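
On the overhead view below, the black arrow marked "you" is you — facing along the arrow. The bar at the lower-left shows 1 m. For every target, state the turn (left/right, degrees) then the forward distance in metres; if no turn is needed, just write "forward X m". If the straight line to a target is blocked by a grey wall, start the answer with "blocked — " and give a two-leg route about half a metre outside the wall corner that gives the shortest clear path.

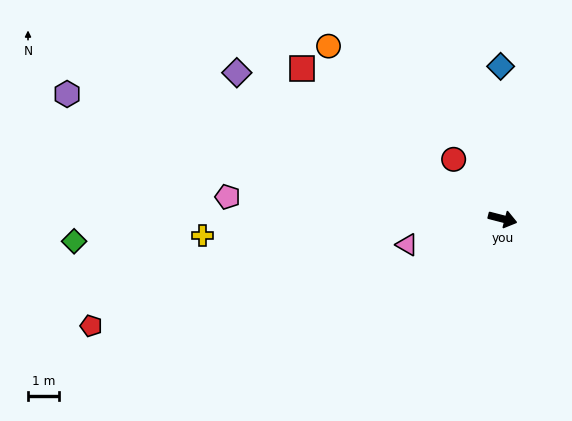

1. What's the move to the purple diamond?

turn left 166°, forward 9.9 m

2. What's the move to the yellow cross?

turn right 162°, forward 9.8 m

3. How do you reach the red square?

turn left 158°, forward 8.2 m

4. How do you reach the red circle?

turn left 144°, forward 2.5 m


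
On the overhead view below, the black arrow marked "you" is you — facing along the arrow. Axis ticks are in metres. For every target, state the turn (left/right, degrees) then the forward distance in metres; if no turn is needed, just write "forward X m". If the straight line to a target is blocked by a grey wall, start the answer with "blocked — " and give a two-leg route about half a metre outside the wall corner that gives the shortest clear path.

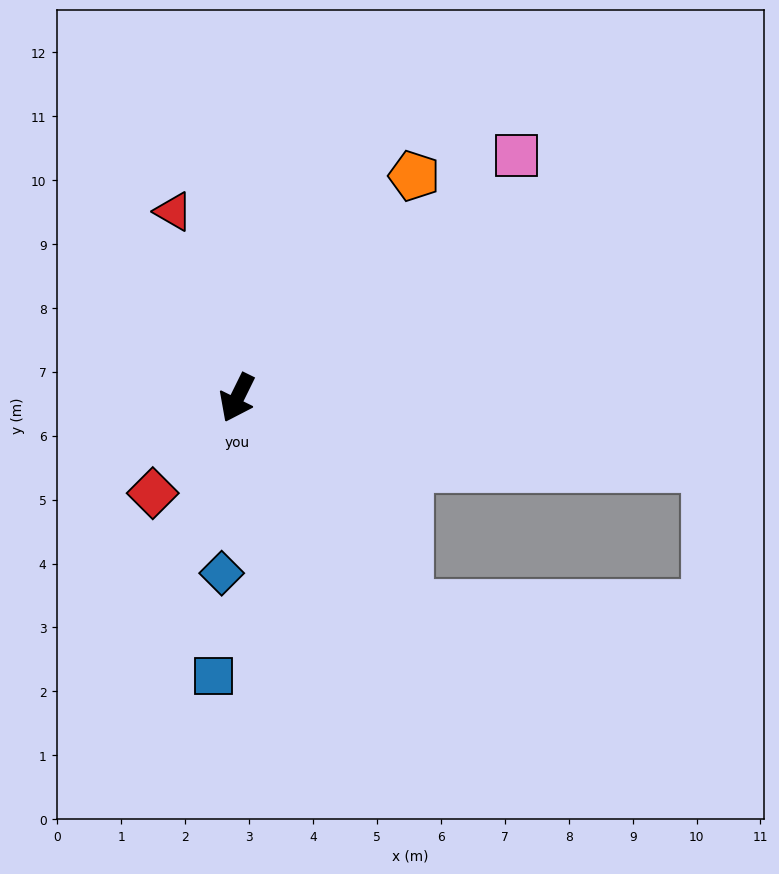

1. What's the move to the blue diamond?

turn left 21°, forward 2.8 m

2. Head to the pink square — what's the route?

turn left 157°, forward 5.8 m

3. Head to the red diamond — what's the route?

turn right 15°, forward 2.0 m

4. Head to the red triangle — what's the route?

turn right 135°, forward 3.1 m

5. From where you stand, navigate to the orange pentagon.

turn left 168°, forward 4.4 m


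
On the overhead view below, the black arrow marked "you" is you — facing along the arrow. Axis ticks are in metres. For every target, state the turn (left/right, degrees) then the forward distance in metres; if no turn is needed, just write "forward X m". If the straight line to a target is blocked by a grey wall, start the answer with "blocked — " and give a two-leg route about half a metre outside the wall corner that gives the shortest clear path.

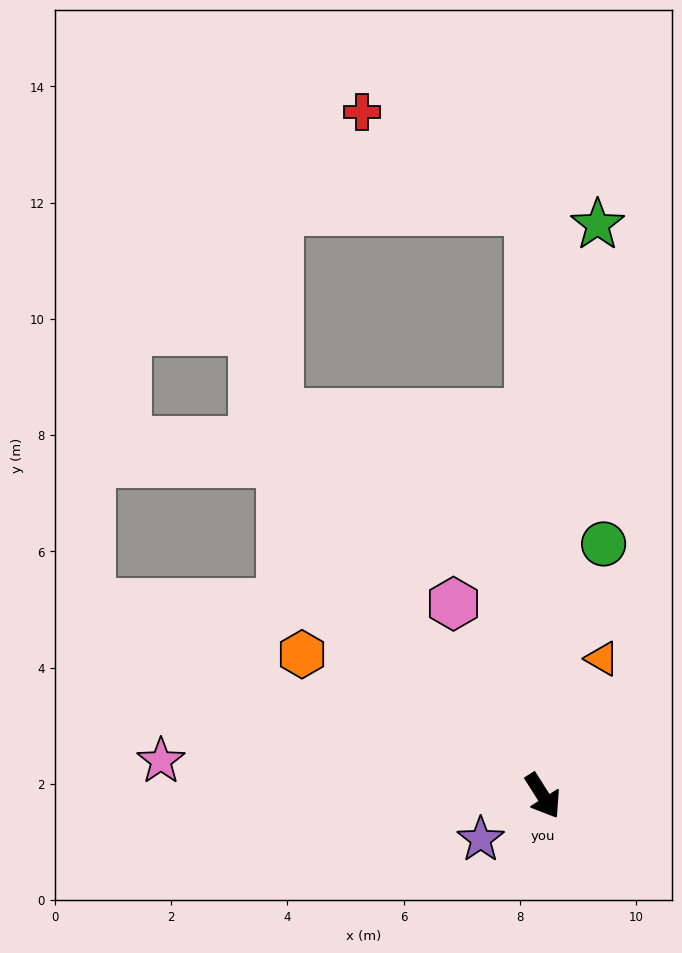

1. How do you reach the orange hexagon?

turn right 153°, forward 4.8 m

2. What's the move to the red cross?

blocked — turn left 149°, forward 10.1 m, then turn left 58°, forward 3.3 m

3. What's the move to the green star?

turn left 142°, forward 9.9 m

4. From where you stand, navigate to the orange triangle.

turn left 124°, forward 2.6 m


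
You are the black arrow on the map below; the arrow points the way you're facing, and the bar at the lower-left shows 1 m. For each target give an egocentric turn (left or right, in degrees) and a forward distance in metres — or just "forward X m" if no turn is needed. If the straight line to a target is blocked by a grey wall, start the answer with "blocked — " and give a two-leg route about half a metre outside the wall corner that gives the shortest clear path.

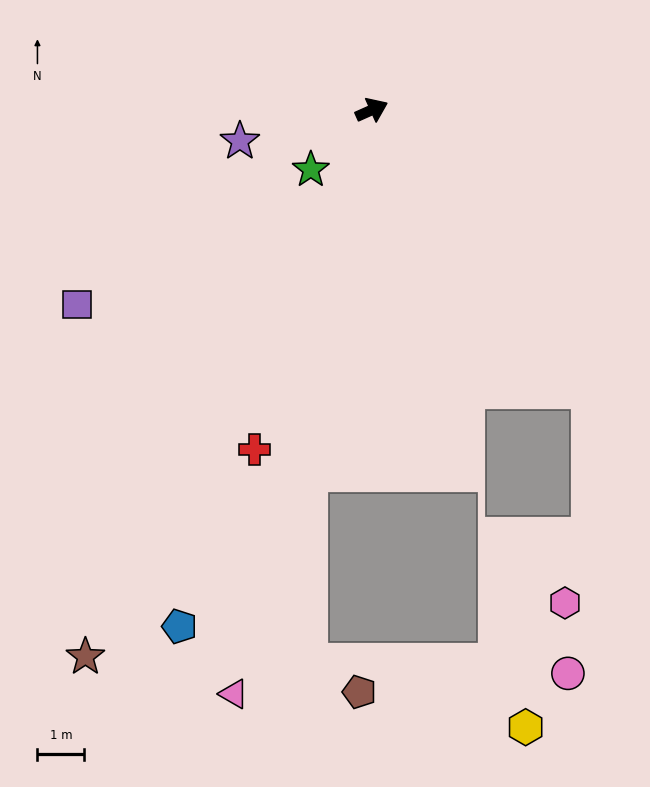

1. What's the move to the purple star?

turn left 169°, forward 2.9 m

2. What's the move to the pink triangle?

turn right 127°, forward 12.8 m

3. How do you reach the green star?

turn right 160°, forward 1.8 m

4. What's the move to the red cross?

turn right 133°, forward 7.7 m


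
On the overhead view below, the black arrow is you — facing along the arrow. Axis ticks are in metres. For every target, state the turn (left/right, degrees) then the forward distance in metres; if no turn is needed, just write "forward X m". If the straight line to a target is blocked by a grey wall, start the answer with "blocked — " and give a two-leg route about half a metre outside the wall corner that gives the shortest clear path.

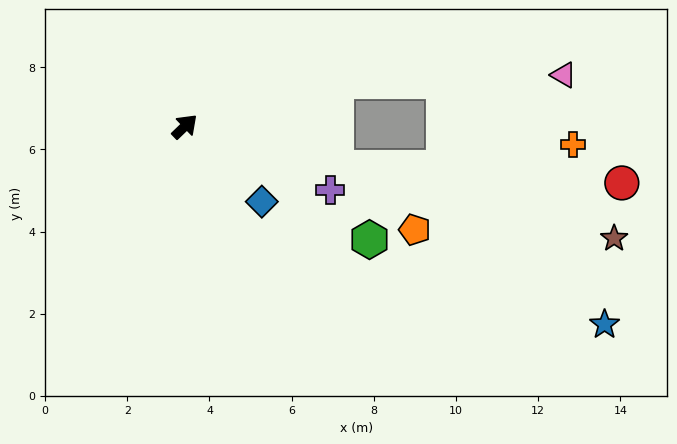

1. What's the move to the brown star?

turn right 58°, forward 10.8 m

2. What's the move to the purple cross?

turn right 67°, forward 3.9 m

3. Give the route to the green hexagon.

turn right 75°, forward 5.3 m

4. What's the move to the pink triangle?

blocked — turn right 27°, forward 3.9 m, then turn right 15°, forward 5.5 m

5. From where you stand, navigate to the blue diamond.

turn right 88°, forward 2.6 m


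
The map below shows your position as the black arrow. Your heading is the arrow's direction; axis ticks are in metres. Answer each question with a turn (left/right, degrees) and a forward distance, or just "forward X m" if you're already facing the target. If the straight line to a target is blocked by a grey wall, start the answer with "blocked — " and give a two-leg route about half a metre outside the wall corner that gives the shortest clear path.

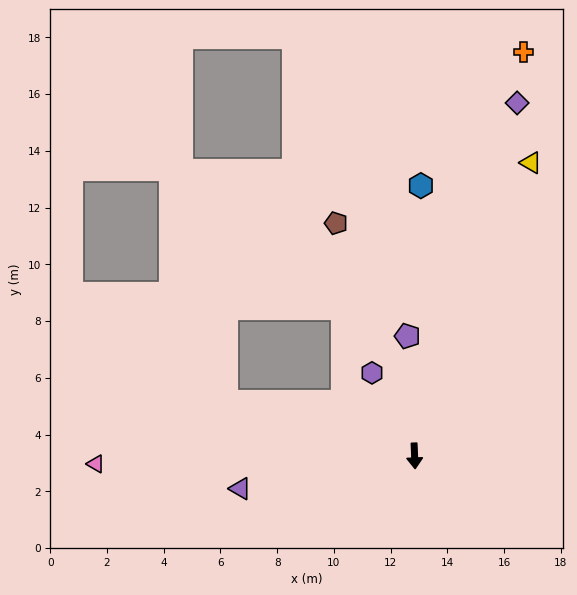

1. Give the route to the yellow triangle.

turn left 156°, forward 11.1 m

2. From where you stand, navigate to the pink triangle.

turn right 91°, forward 11.2 m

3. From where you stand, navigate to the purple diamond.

turn left 161°, forward 13.0 m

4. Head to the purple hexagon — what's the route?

turn right 155°, forward 3.3 m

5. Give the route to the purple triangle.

turn right 82°, forward 6.3 m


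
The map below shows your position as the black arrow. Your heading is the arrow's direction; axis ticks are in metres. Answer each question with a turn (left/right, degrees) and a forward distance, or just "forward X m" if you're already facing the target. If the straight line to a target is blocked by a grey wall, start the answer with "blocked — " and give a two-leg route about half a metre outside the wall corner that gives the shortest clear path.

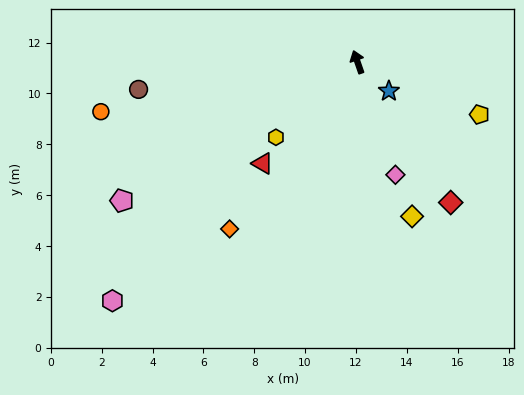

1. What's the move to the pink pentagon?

turn left 101°, forward 10.8 m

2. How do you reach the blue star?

turn right 152°, forward 1.7 m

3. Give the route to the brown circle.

turn left 78°, forward 8.7 m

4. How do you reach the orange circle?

turn left 82°, forward 10.3 m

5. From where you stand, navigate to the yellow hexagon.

turn left 114°, forward 4.4 m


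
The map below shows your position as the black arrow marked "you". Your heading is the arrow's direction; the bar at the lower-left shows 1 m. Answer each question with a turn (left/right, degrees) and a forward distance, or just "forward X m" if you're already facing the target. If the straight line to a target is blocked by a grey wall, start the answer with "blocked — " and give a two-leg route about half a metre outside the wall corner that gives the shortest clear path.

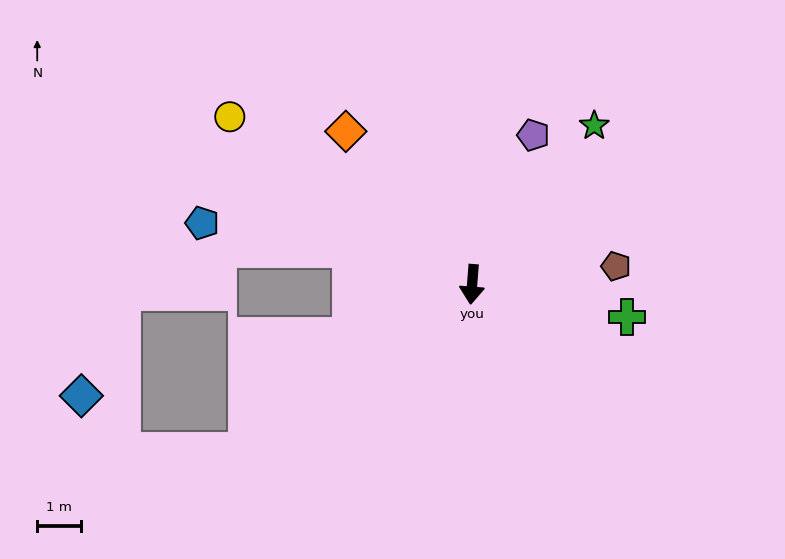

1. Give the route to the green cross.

turn left 83°, forward 3.6 m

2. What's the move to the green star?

turn left 147°, forward 4.5 m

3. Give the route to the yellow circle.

turn right 120°, forward 6.7 m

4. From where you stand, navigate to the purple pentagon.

turn left 162°, forward 3.7 m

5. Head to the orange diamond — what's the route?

turn right 136°, forward 4.5 m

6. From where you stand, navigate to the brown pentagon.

turn left 102°, forward 3.3 m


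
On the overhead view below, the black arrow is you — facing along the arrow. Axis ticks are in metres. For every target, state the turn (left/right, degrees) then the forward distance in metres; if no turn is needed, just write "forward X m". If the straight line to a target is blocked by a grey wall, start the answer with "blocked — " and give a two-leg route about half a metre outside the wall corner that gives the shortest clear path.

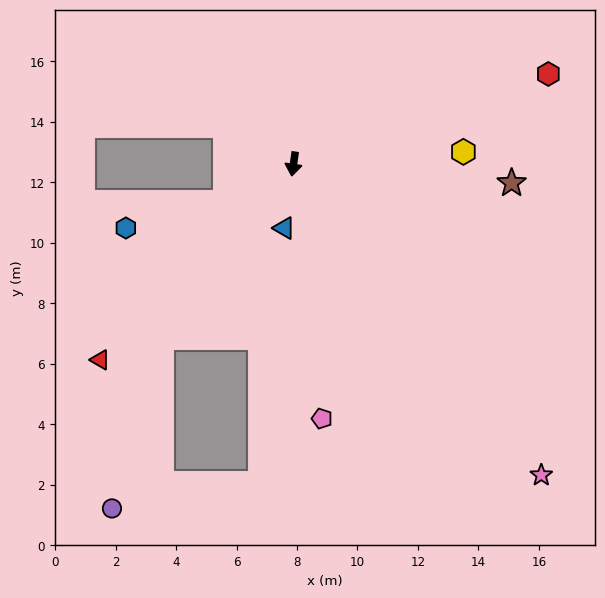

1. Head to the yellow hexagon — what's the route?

turn left 102°, forward 5.6 m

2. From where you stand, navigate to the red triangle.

turn right 36°, forward 9.1 m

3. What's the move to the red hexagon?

turn left 118°, forward 8.9 m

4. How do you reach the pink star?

turn left 47°, forward 13.2 m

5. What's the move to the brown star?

turn left 93°, forward 7.2 m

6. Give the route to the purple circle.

blocked — turn right 29°, forward 7.2 m, then turn left 21°, forward 5.9 m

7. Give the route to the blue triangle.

forward 2.1 m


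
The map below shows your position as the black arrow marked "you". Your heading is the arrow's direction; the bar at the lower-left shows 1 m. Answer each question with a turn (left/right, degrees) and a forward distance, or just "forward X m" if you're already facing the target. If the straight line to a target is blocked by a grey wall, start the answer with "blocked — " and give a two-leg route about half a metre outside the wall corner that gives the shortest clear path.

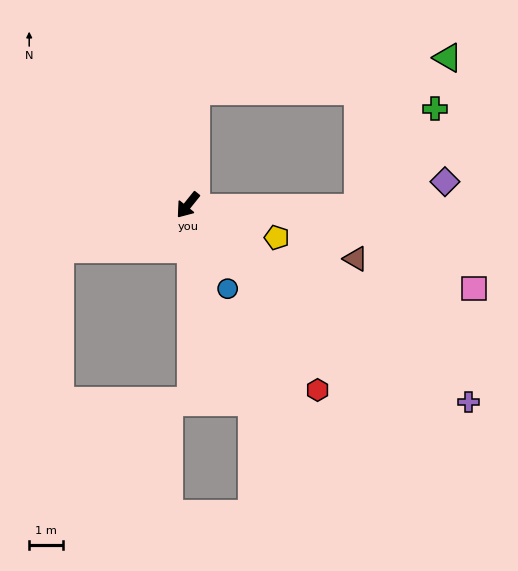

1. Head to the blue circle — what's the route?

turn left 64°, forward 2.8 m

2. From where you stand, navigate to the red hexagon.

turn left 74°, forward 6.7 m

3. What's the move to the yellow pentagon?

turn left 109°, forward 2.8 m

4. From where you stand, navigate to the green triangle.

blocked — turn right 145°, forward 3.4 m, then turn right 79°, forward 7.6 m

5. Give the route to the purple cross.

turn left 94°, forward 10.2 m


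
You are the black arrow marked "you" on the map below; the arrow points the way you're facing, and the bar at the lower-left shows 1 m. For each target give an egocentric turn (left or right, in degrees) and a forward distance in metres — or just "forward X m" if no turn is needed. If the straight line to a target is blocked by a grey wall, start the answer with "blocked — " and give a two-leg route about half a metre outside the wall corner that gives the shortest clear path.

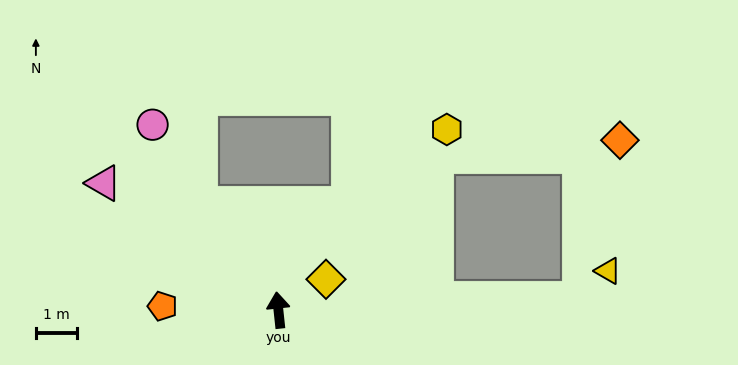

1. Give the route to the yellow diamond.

turn right 63°, forward 1.4 m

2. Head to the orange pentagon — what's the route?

turn left 82°, forward 2.8 m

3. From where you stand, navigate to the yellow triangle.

blocked — turn right 94°, forward 7.3 m, then turn left 41°, forward 1.0 m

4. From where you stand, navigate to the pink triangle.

turn left 48°, forward 5.2 m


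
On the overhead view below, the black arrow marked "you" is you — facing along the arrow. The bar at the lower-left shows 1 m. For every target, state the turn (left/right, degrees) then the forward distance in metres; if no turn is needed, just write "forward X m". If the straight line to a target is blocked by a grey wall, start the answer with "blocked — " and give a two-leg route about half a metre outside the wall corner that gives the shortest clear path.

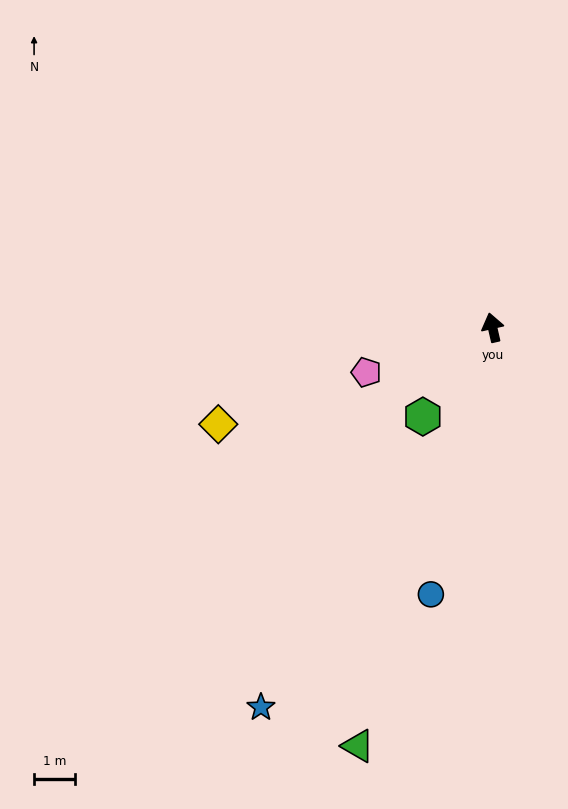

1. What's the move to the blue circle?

turn left 154°, forward 6.7 m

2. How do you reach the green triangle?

turn left 149°, forward 10.8 m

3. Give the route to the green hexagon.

turn left 129°, forward 2.8 m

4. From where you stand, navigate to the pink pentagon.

turn left 97°, forward 3.3 m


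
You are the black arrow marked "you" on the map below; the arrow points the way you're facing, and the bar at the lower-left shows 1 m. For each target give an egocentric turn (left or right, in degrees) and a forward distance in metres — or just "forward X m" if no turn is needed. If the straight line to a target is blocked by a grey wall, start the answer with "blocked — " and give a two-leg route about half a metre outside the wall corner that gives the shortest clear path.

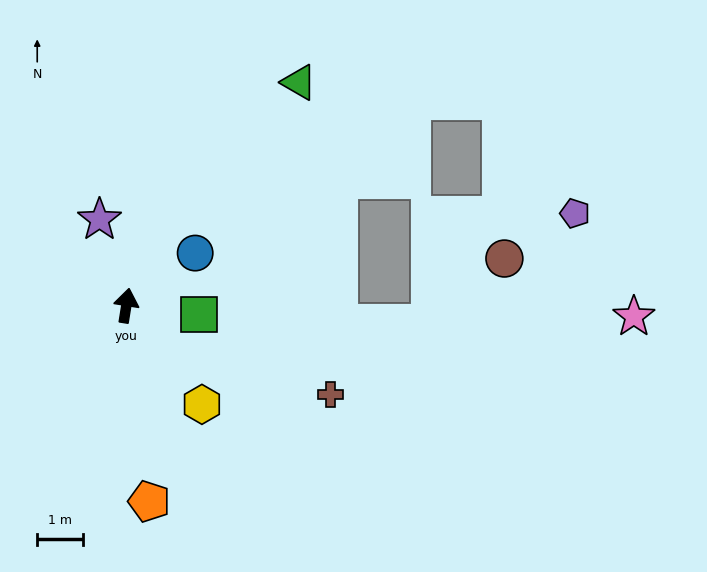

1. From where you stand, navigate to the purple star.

turn left 26°, forward 2.0 m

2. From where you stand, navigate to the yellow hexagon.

turn right 134°, forward 2.7 m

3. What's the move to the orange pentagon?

turn right 164°, forward 4.3 m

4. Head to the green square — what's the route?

turn right 88°, forward 1.6 m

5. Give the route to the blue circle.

turn right 44°, forward 1.9 m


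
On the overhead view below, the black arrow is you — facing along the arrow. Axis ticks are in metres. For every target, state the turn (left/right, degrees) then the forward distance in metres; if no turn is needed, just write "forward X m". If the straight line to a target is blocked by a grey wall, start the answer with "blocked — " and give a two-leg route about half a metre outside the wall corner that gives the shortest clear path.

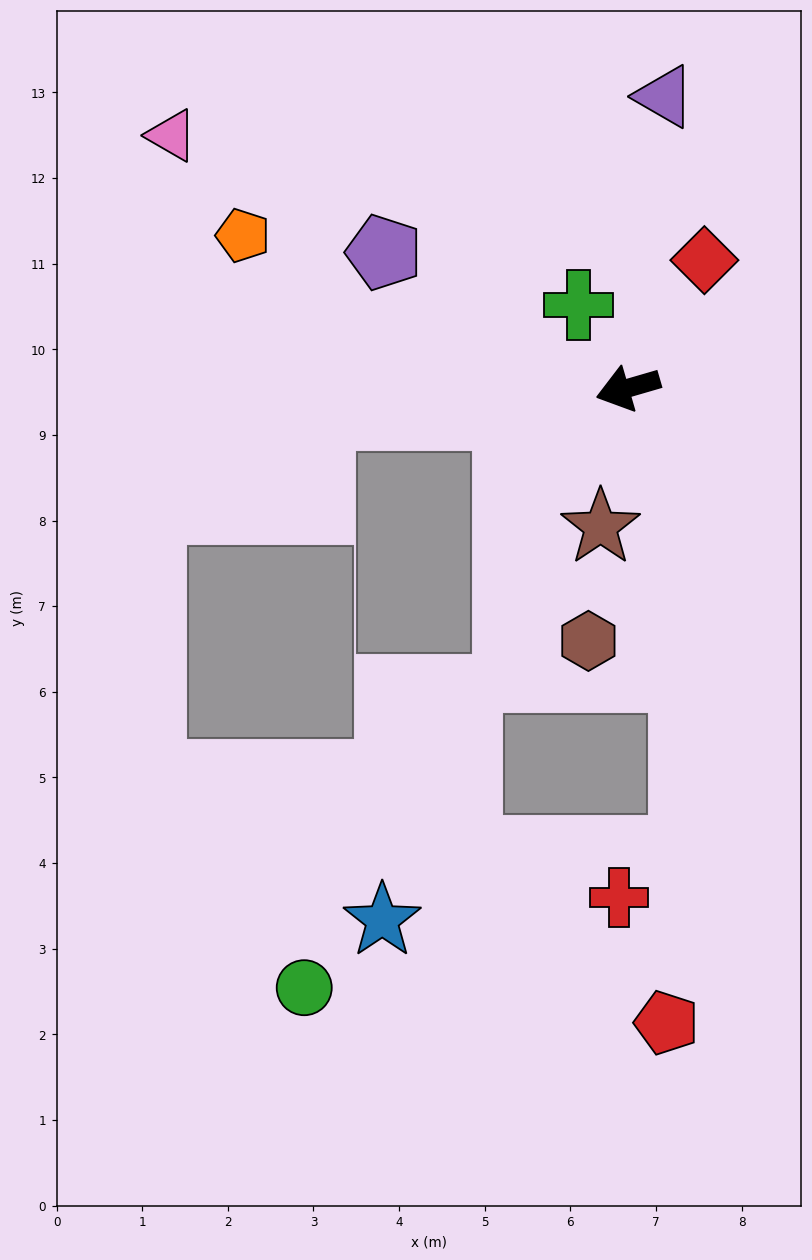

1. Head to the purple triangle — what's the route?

turn right 113°, forward 3.4 m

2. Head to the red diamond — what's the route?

turn right 137°, forward 1.7 m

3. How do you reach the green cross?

turn right 75°, forward 1.1 m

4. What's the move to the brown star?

turn left 63°, forward 1.7 m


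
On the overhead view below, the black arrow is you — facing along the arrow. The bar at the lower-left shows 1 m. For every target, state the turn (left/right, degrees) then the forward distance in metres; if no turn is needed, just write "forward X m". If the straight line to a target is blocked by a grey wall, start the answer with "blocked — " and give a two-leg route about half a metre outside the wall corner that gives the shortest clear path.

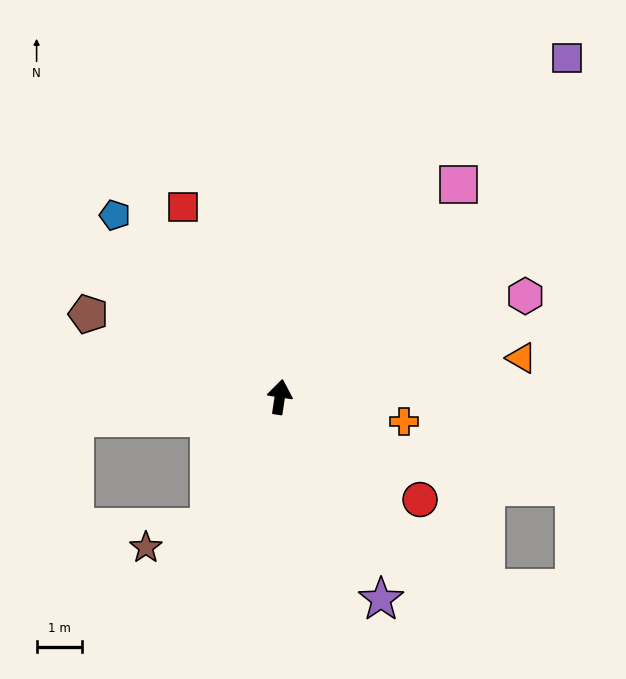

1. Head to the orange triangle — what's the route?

turn right 72°, forward 5.4 m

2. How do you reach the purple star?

turn right 145°, forward 5.0 m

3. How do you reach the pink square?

turn right 31°, forward 6.1 m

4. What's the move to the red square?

turn left 36°, forward 4.7 m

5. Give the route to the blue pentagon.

turn left 51°, forward 5.4 m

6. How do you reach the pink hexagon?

turn right 59°, forward 5.9 m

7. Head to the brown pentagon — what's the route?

turn left 75°, forward 4.6 m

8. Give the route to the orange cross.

turn right 93°, forward 2.8 m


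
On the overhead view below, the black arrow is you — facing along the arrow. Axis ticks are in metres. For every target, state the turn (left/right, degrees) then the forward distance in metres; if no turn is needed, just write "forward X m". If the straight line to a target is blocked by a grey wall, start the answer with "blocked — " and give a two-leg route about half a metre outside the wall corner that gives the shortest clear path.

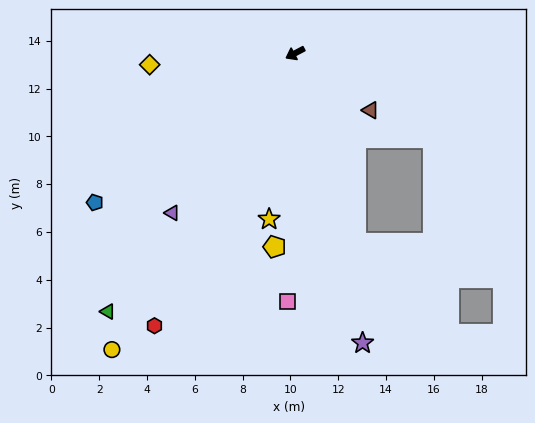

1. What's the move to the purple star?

turn left 75°, forward 12.4 m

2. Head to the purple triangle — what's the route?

turn left 25°, forward 8.4 m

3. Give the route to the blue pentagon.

turn left 9°, forward 10.5 m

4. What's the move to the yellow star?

turn left 53°, forward 7.0 m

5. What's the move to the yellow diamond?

turn right 23°, forward 6.1 m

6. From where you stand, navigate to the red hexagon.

turn left 35°, forward 12.8 m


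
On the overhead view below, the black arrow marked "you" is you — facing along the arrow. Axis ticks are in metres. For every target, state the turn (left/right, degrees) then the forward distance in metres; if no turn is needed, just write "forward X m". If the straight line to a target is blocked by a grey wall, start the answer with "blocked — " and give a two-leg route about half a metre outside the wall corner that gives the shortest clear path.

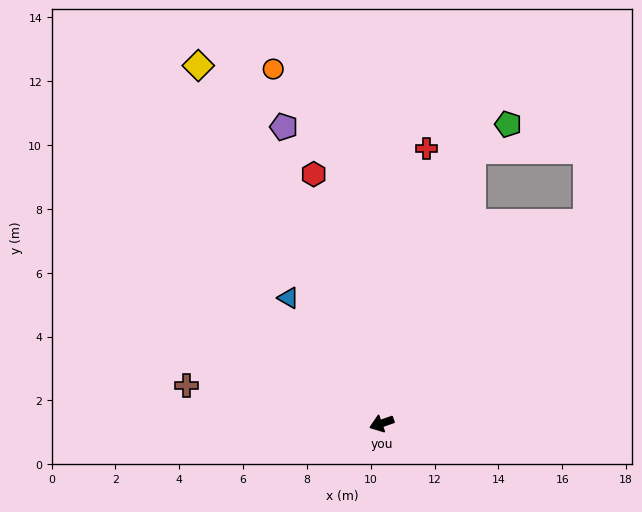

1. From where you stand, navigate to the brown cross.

turn right 30°, forward 6.2 m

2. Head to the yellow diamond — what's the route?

turn right 82°, forward 12.6 m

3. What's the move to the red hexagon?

turn right 94°, forward 8.1 m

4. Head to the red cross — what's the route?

turn right 119°, forward 8.7 m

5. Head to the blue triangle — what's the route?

turn right 73°, forward 4.9 m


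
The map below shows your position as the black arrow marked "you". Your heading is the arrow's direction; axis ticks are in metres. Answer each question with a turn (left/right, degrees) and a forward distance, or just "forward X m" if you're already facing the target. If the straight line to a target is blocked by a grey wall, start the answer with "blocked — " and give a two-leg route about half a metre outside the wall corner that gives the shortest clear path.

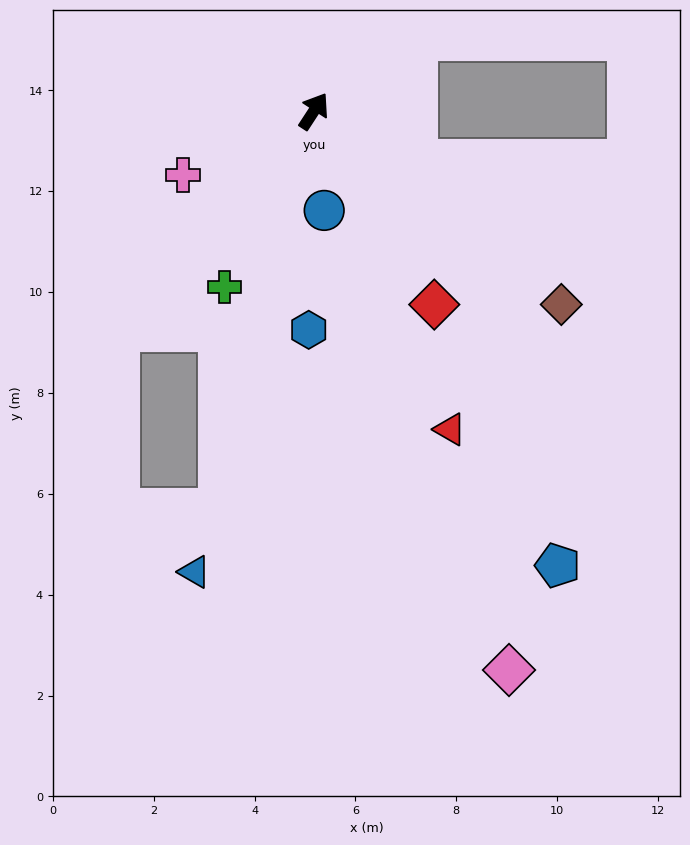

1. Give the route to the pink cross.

turn left 149°, forward 2.9 m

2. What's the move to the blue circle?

turn right 141°, forward 2.0 m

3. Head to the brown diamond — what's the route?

turn right 95°, forward 6.2 m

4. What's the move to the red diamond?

turn right 115°, forward 4.5 m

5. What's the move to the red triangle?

turn right 124°, forward 6.9 m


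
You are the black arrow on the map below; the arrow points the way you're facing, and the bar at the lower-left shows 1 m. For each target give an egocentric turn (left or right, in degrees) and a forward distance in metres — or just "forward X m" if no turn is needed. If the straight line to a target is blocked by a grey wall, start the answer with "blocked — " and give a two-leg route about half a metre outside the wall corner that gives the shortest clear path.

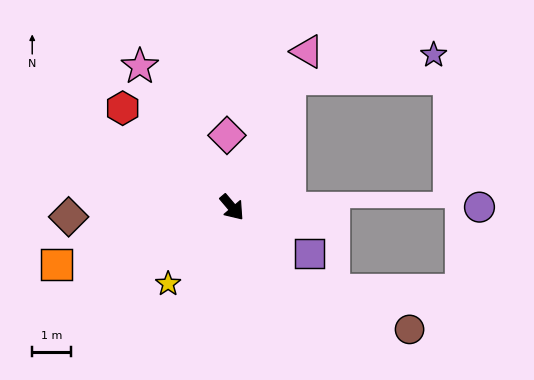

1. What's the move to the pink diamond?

turn left 144°, forward 1.9 m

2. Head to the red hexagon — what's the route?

turn right 173°, forward 3.8 m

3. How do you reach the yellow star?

turn right 80°, forward 2.6 m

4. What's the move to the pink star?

turn left 173°, forward 4.3 m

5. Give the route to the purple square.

turn left 19°, forward 2.3 m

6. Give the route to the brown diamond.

turn right 127°, forward 4.2 m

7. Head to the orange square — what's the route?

turn right 112°, forward 4.7 m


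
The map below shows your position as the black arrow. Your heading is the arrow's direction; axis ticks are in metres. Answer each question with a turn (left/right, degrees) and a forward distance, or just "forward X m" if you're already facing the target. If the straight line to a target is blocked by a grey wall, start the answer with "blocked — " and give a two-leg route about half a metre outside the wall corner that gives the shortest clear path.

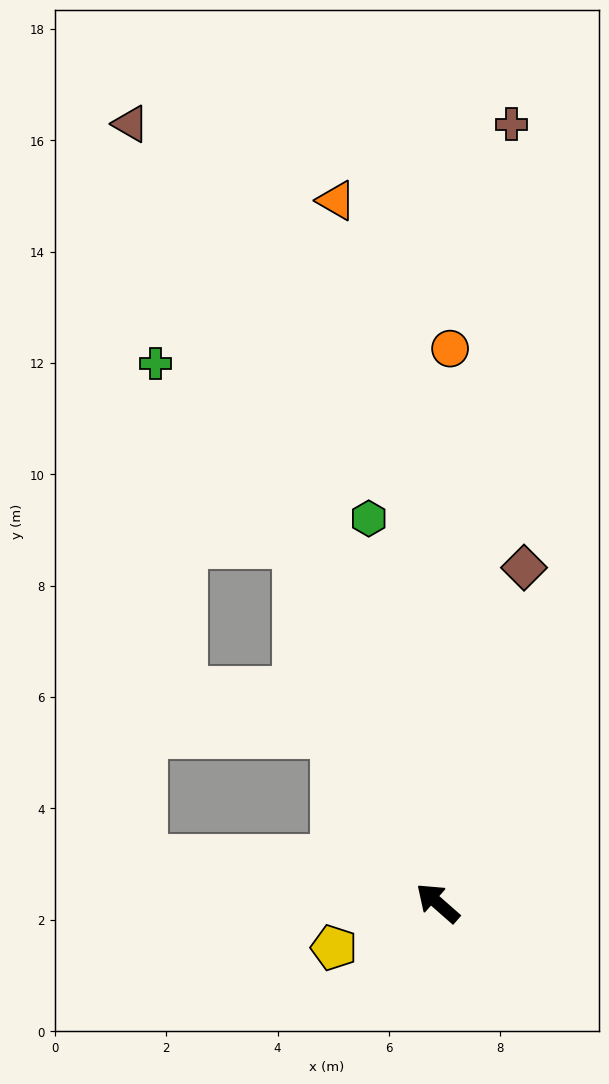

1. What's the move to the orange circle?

turn right 50°, forward 10.0 m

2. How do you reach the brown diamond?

turn right 63°, forward 6.2 m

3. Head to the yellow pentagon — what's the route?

turn left 65°, forward 2.0 m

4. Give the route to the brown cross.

turn right 54°, forward 14.0 m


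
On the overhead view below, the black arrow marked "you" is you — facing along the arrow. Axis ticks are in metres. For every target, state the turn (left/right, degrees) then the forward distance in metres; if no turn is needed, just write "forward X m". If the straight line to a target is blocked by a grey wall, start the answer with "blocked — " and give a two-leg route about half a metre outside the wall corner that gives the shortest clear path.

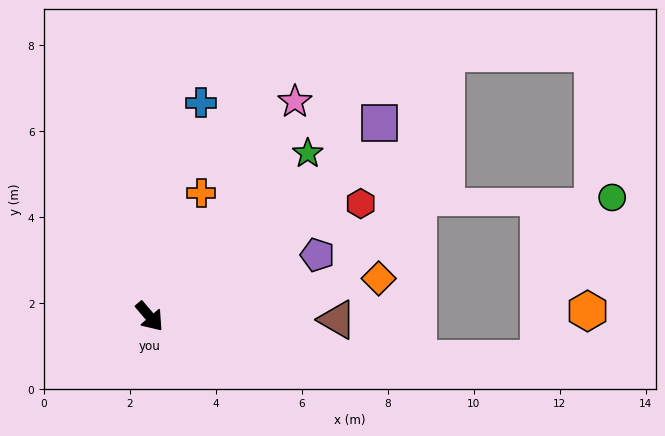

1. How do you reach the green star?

turn left 95°, forward 5.3 m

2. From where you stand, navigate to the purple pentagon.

turn left 70°, forward 4.2 m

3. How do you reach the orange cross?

turn left 117°, forward 3.1 m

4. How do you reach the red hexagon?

turn left 78°, forward 5.6 m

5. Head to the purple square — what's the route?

turn left 90°, forward 7.0 m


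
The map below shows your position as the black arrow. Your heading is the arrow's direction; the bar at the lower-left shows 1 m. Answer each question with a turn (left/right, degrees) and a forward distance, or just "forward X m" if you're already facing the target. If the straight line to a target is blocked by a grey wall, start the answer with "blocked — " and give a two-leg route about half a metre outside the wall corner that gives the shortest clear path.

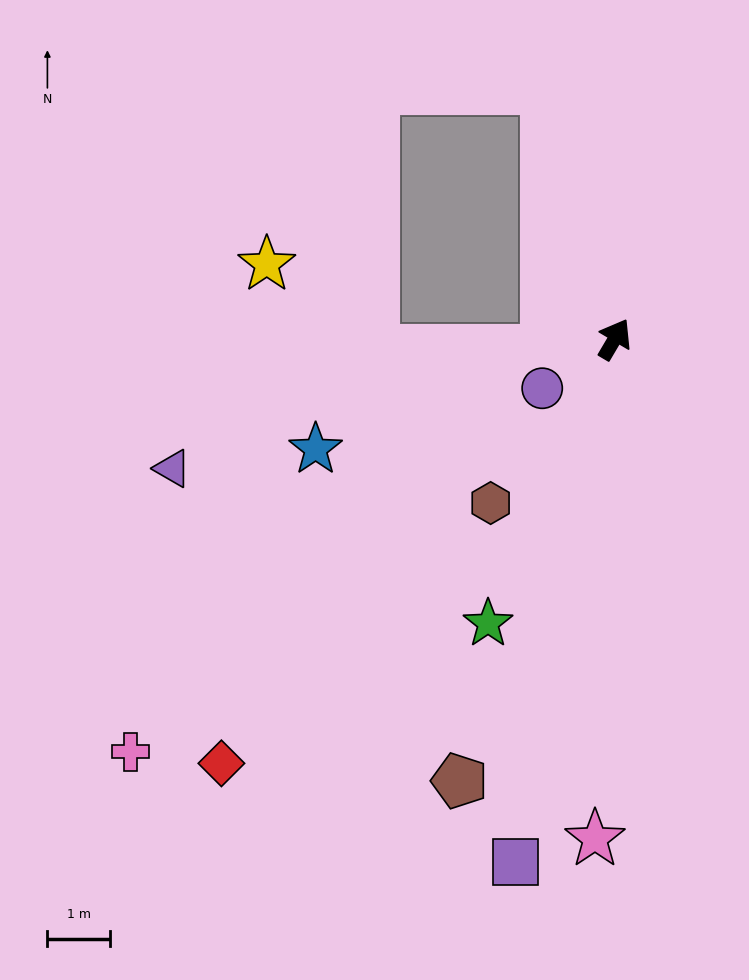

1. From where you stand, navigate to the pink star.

turn right 152°, forward 8.0 m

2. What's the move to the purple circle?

turn left 155°, forward 1.4 m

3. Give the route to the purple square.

turn right 160°, forward 8.5 m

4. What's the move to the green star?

turn right 173°, forward 5.0 m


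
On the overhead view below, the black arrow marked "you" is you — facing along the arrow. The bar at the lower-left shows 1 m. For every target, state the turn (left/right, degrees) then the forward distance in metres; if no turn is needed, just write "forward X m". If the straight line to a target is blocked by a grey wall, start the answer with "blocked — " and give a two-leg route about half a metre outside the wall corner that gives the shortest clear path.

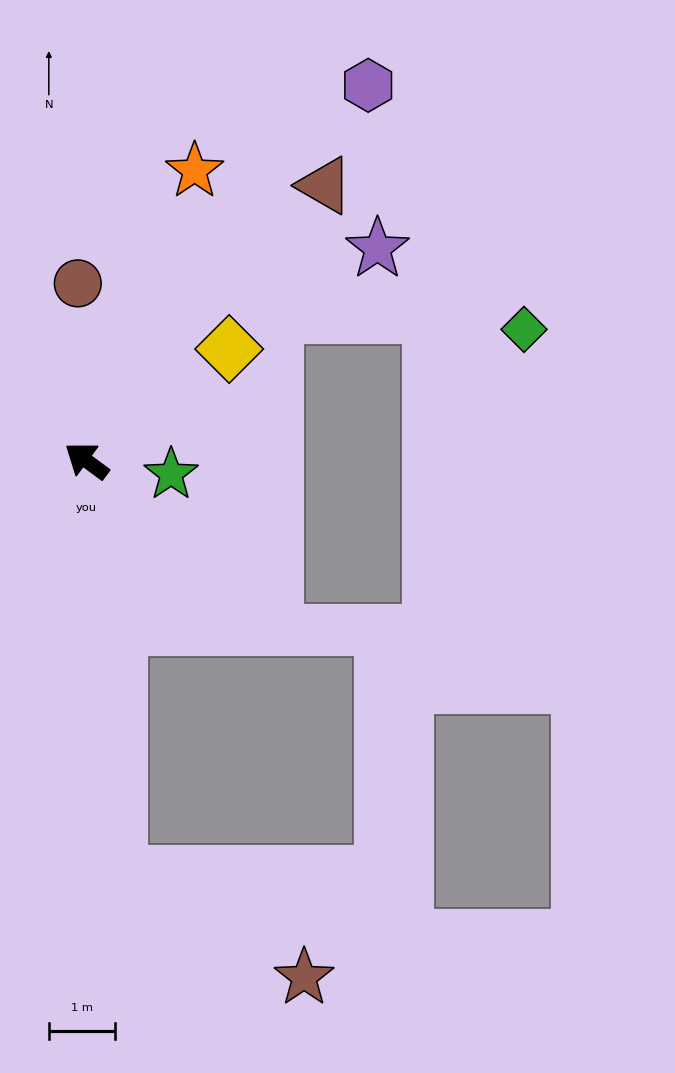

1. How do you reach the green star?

turn right 153°, forward 1.3 m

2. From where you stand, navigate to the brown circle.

turn right 51°, forward 2.7 m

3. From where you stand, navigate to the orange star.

turn right 74°, forward 4.7 m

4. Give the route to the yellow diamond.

turn right 106°, forward 2.7 m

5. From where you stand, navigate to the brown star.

blocked — turn left 131°, forward 6.3 m, then turn left 56°, forward 3.2 m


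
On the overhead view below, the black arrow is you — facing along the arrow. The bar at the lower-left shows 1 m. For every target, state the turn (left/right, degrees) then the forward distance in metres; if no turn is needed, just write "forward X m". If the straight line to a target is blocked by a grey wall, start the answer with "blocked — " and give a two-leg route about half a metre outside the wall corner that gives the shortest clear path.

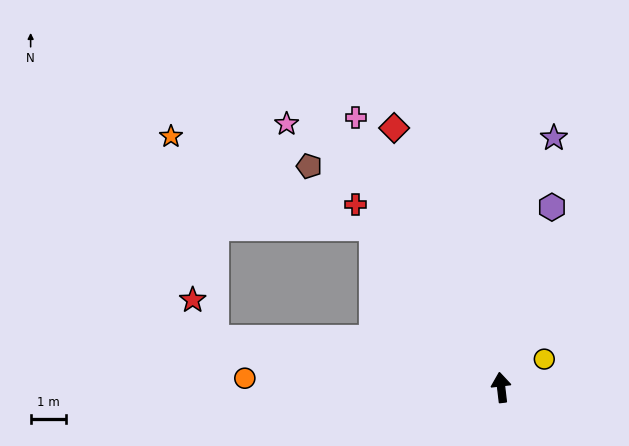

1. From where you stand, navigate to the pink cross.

turn left 22°, forward 8.7 m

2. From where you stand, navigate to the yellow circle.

turn right 63°, forward 1.5 m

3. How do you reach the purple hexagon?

turn right 22°, forward 5.3 m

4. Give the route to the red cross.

turn left 32°, forward 6.6 m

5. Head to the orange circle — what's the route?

turn left 81°, forward 7.2 m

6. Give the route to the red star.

blocked — turn left 74°, forward 8.2 m, then turn right 52°, forward 1.3 m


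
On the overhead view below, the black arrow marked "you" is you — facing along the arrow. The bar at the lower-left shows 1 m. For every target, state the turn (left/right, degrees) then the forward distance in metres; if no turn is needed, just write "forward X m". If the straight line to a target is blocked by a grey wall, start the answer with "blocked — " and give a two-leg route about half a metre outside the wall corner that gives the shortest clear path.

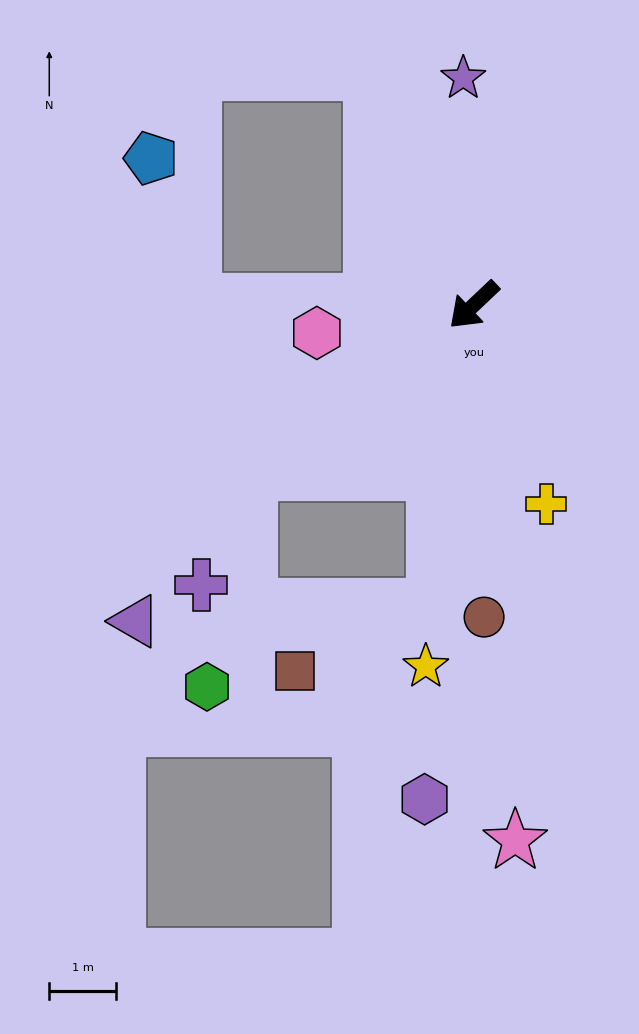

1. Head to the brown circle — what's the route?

turn left 48°, forward 4.7 m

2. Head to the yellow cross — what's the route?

turn left 67°, forward 3.2 m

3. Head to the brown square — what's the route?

blocked — turn left 39°, forward 4.5 m, then turn right 58°, forward 2.3 m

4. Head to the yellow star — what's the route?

turn left 39°, forward 5.4 m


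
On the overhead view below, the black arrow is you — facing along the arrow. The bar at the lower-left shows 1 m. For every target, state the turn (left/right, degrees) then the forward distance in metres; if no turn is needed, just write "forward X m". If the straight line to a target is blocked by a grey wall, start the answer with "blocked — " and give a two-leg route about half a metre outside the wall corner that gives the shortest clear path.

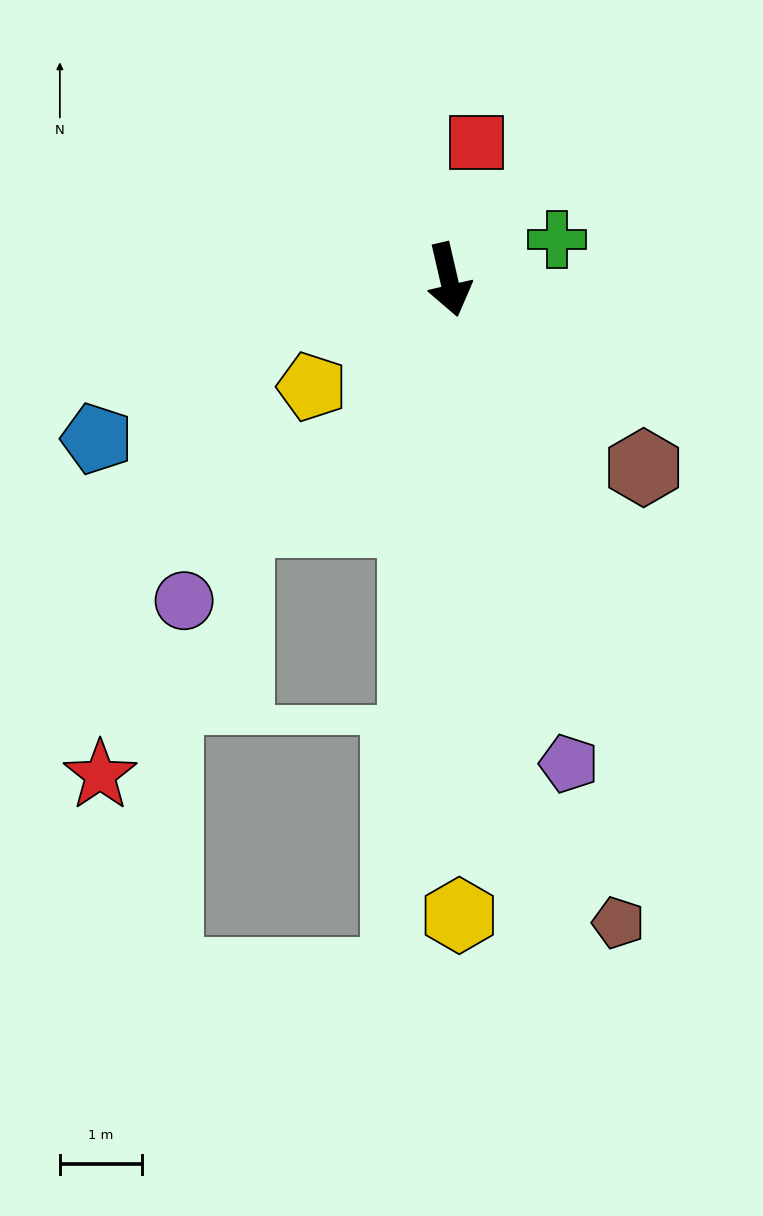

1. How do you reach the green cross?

turn left 97°, forward 1.4 m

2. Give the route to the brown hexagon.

turn left 33°, forward 3.3 m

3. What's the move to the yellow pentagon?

turn right 65°, forward 2.1 m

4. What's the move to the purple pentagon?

forward 6.1 m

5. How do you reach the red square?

turn left 156°, forward 1.7 m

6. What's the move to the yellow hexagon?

turn right 12°, forward 7.7 m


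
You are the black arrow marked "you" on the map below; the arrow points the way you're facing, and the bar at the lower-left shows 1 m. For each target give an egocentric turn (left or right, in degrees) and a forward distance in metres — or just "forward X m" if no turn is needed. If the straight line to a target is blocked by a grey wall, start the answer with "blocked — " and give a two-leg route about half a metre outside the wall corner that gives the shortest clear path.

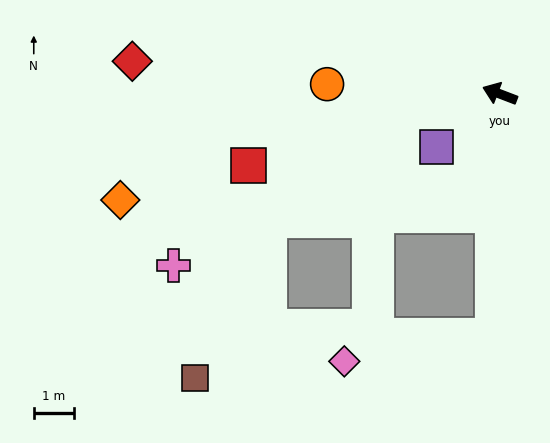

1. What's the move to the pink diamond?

blocked — turn left 109°, forward 6.0 m, then turn right 78°, forward 3.7 m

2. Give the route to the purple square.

turn left 61°, forward 2.1 m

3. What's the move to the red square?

turn left 37°, forward 6.5 m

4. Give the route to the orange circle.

turn left 18°, forward 4.3 m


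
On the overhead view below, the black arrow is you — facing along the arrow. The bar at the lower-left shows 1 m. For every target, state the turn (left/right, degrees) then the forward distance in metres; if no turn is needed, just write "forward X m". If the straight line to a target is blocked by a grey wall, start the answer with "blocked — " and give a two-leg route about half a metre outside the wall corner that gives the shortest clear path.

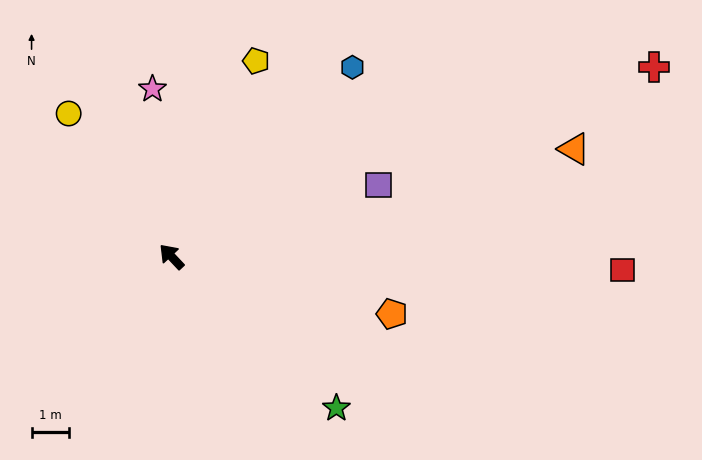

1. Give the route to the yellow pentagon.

turn right 67°, forward 5.8 m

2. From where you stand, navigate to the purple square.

turn right 114°, forward 5.9 m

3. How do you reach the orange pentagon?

turn right 148°, forward 6.2 m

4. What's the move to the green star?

turn right 176°, forward 6.1 m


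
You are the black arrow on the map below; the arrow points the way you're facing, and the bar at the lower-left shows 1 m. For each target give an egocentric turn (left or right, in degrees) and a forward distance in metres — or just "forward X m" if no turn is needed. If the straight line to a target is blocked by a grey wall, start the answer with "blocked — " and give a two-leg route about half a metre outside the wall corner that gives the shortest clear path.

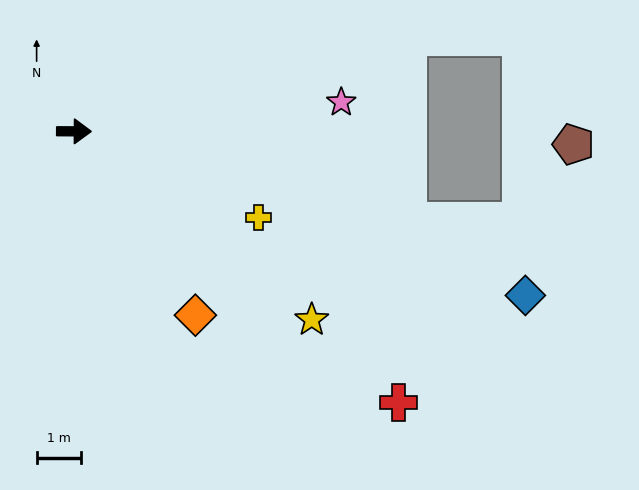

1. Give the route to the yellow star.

turn right 38°, forward 6.8 m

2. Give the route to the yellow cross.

turn right 25°, forward 4.6 m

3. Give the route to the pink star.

turn left 7°, forward 6.0 m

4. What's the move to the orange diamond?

turn right 56°, forward 4.9 m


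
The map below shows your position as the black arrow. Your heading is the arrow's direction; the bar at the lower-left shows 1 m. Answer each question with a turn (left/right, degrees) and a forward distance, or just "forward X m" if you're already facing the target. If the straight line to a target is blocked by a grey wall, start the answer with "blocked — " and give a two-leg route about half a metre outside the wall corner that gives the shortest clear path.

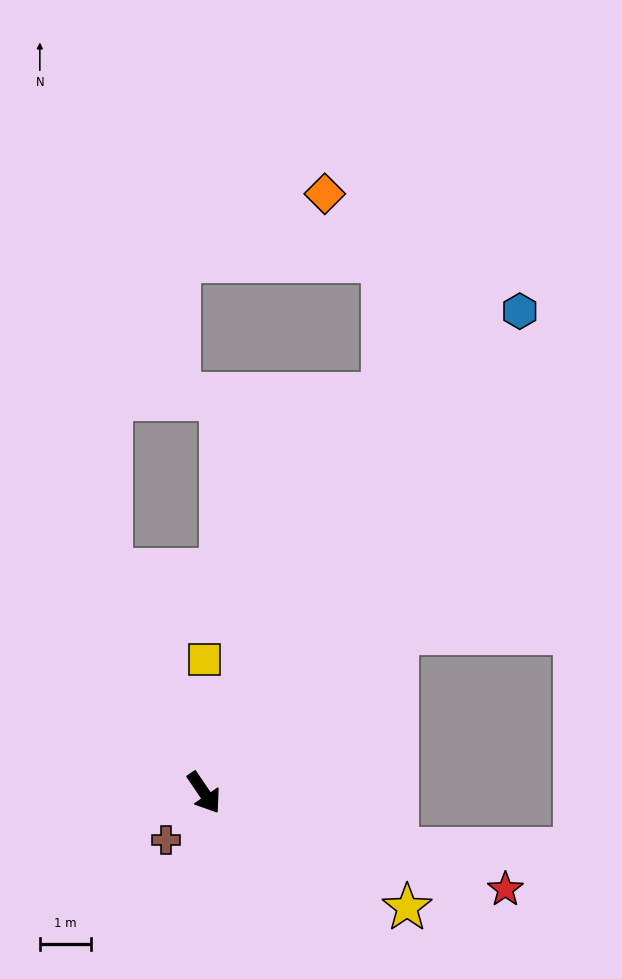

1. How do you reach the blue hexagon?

turn left 113°, forward 11.3 m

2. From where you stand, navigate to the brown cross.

turn right 73°, forward 1.2 m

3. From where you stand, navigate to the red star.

turn left 38°, forward 6.2 m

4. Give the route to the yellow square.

turn left 146°, forward 2.6 m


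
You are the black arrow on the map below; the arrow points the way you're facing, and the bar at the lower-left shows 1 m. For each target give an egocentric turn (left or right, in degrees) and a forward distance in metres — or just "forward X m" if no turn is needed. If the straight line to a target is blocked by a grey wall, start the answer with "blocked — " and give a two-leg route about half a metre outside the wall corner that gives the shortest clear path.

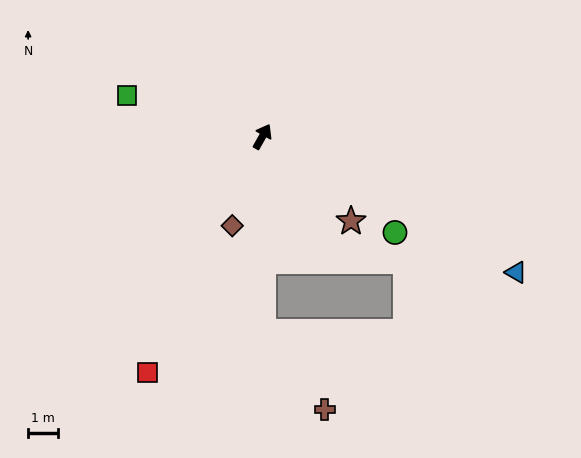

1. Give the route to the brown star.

turn right 104°, forward 4.0 m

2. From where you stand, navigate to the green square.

turn left 103°, forward 4.7 m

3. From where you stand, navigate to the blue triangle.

turn right 89°, forward 9.5 m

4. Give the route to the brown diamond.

turn right 169°, forward 3.1 m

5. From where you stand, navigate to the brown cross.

blocked — turn right 150°, forward 6.4 m, then turn left 38°, forward 3.3 m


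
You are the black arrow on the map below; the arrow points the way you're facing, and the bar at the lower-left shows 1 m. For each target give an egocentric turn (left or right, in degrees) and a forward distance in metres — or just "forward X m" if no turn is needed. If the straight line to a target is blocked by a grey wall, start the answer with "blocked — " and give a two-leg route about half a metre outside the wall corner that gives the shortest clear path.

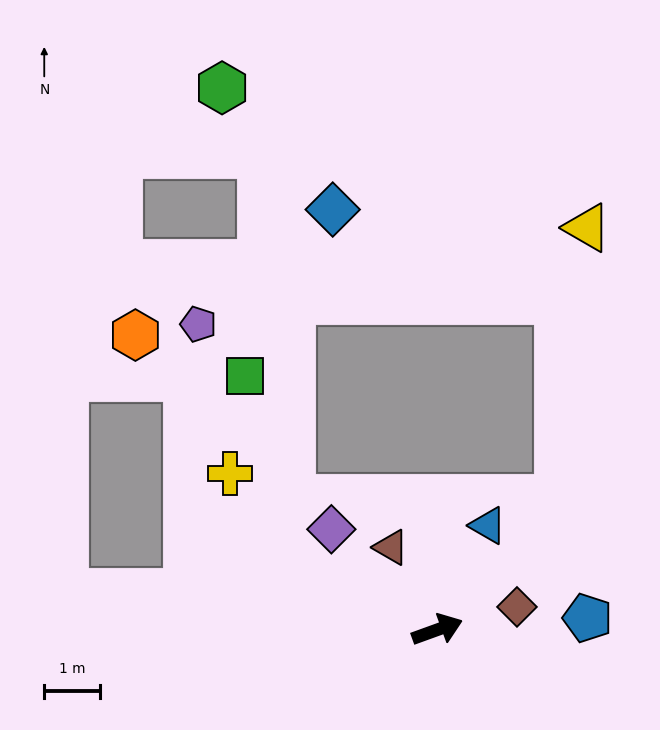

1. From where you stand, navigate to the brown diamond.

turn right 4°, forward 1.5 m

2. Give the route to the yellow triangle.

blocked — turn left 28°, forward 3.2 m, then turn left 36°, forward 4.9 m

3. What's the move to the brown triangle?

turn left 99°, forward 1.7 m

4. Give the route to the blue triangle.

turn left 44°, forward 2.1 m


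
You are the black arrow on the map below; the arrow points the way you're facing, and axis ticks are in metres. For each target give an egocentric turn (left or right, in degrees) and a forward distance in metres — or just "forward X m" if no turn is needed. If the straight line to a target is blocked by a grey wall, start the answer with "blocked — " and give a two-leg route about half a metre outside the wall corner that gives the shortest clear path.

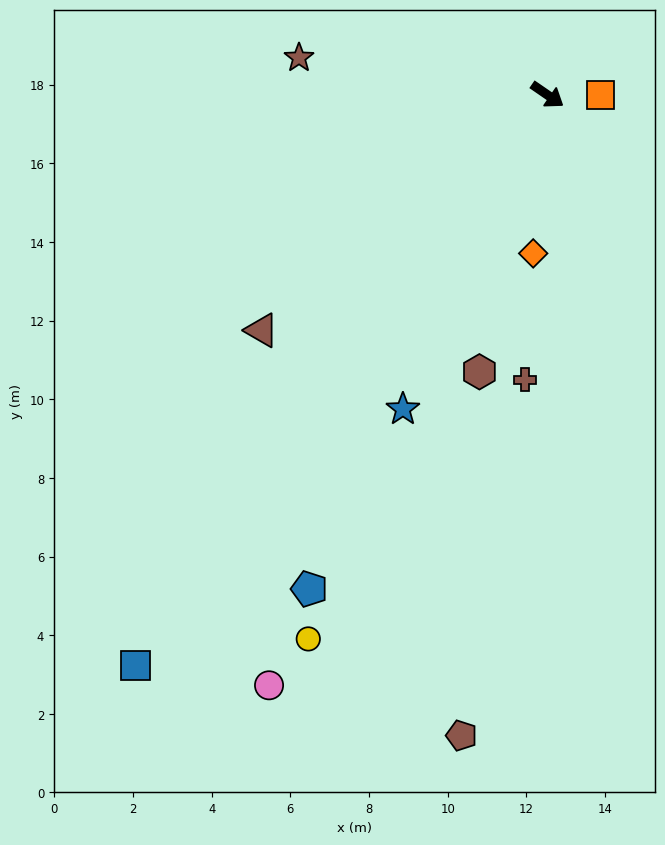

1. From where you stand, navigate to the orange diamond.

turn right 61°, forward 4.0 m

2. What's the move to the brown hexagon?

turn right 69°, forward 7.3 m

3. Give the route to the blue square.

turn right 91°, forward 17.9 m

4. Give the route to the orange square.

turn left 34°, forward 1.4 m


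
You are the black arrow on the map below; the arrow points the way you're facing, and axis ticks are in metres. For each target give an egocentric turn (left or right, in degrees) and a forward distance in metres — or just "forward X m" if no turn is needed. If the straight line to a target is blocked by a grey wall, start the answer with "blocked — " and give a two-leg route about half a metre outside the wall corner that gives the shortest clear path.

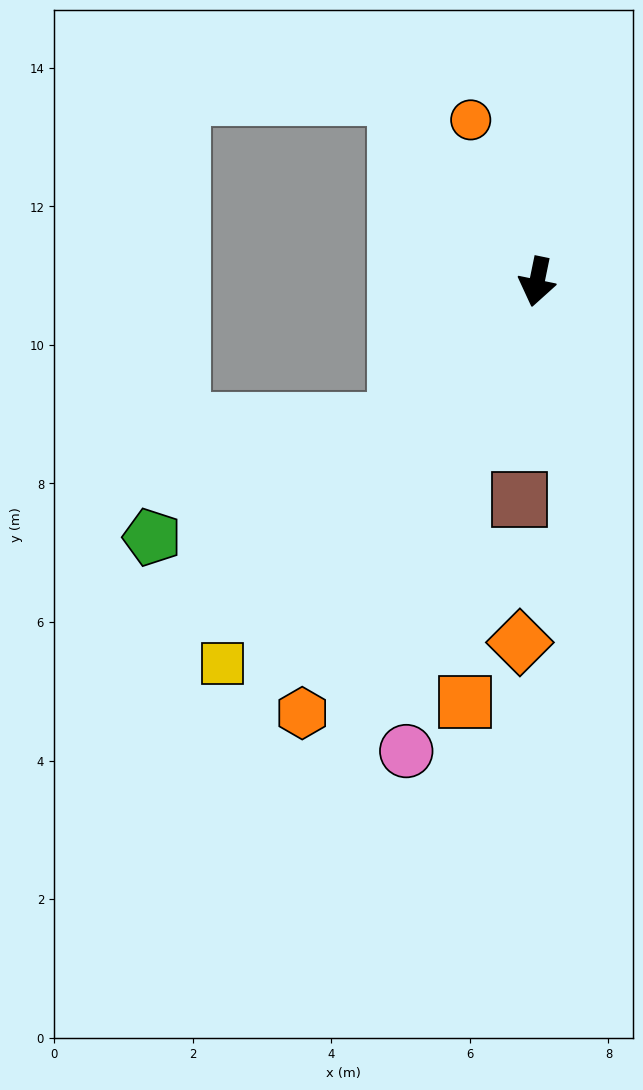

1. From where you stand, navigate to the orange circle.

turn right 146°, forward 2.5 m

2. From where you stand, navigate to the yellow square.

turn right 28°, forward 7.1 m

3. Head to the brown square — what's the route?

turn left 7°, forward 3.2 m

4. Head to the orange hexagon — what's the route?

turn right 17°, forward 7.1 m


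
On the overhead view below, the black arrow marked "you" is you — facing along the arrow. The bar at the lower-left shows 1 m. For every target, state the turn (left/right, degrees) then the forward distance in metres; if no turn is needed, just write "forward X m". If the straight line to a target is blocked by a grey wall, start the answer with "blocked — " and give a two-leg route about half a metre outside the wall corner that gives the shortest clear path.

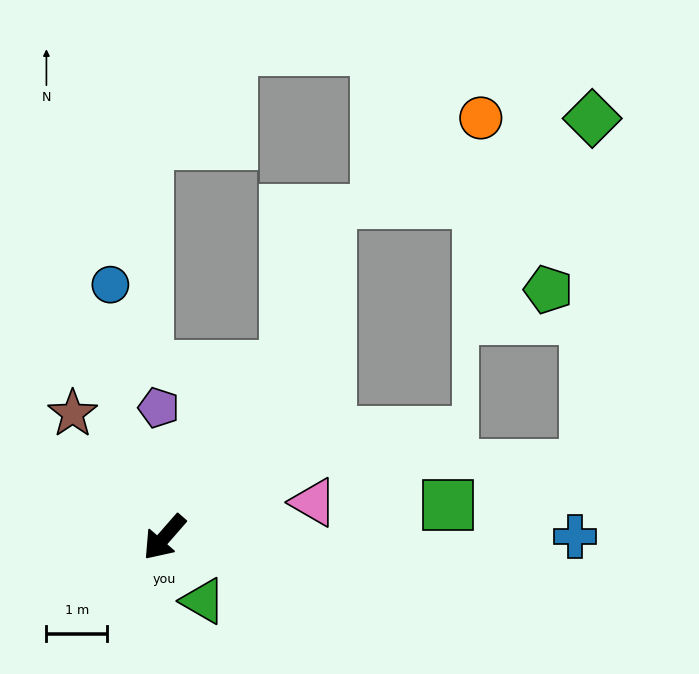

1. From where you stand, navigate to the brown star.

turn right 102°, forward 2.5 m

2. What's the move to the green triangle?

turn left 73°, forward 1.2 m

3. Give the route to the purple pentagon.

turn right 136°, forward 2.1 m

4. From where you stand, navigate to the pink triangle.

turn left 144°, forward 2.5 m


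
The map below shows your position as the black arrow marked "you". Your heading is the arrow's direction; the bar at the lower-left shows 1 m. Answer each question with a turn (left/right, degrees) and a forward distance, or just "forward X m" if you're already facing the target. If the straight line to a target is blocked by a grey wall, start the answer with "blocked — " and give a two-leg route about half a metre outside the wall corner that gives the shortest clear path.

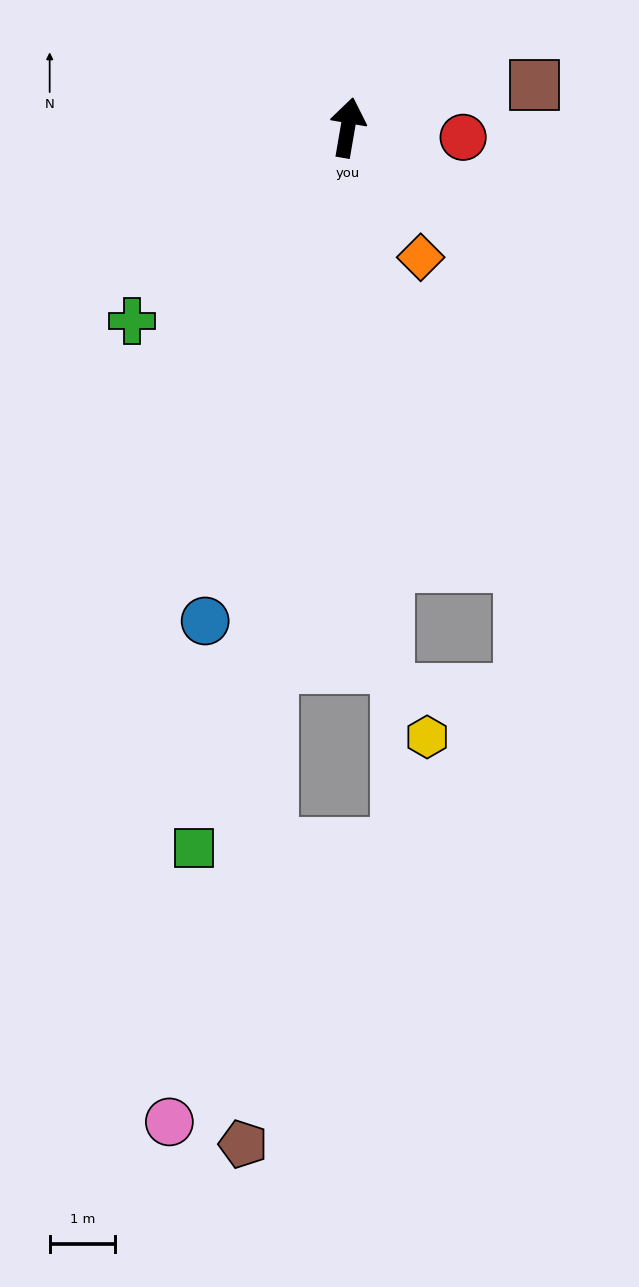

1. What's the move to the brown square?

turn right 67°, forward 2.9 m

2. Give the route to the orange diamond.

turn right 141°, forward 2.3 m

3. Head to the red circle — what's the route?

turn right 85°, forward 1.8 m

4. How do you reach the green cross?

turn left 142°, forward 4.4 m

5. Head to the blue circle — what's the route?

turn left 174°, forward 7.9 m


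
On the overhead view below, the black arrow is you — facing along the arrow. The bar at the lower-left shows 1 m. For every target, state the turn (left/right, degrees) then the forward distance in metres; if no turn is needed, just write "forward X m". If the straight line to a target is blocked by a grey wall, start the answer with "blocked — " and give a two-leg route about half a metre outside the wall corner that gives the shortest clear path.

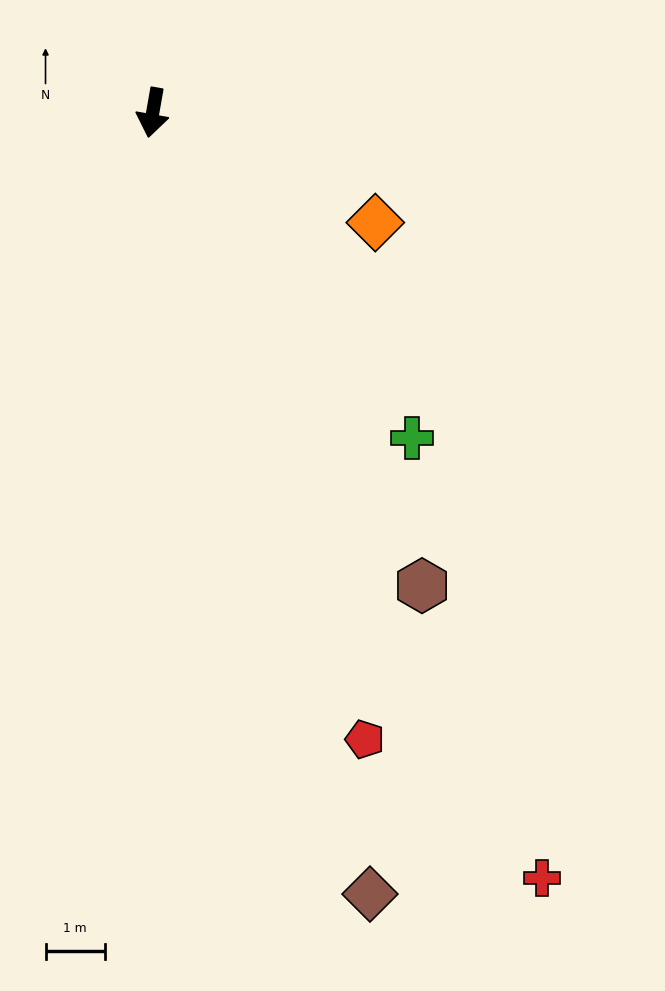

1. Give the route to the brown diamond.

turn left 25°, forward 13.6 m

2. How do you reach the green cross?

turn left 48°, forward 7.0 m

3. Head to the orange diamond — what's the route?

turn left 74°, forward 4.2 m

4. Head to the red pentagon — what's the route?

turn left 29°, forward 11.1 m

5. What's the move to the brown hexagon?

turn left 40°, forward 9.1 m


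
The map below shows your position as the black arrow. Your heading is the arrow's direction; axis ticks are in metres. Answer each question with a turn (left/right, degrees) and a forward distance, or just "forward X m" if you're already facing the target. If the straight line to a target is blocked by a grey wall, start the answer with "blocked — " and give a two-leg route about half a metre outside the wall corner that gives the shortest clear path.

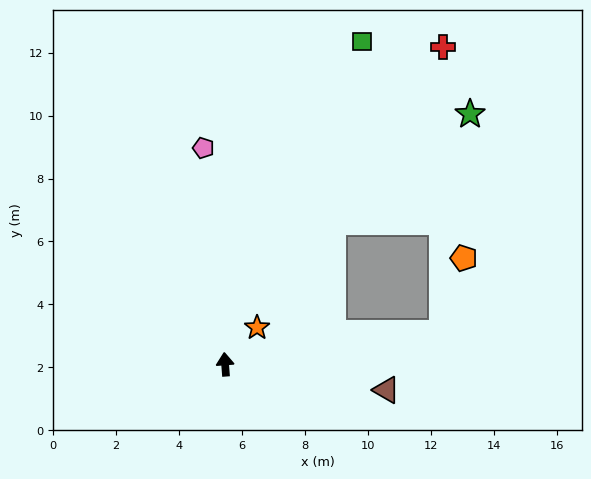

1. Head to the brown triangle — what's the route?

turn right 103°, forward 5.2 m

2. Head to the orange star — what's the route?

turn right 45°, forward 1.5 m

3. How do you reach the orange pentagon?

blocked — turn right 86°, forward 7.0 m, then turn left 66°, forward 2.5 m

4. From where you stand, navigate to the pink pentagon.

forward 6.9 m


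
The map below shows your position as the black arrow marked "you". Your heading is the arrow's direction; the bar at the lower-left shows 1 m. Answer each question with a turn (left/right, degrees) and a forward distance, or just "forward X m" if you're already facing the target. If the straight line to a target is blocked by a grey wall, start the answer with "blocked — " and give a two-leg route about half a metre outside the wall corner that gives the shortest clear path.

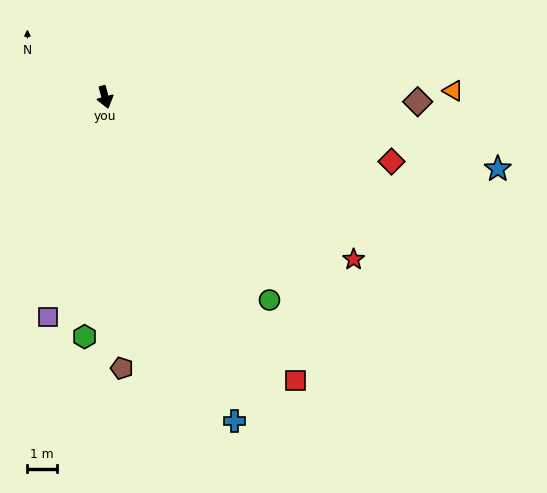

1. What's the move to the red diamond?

turn left 62°, forward 10.0 m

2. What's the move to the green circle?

turn left 24°, forward 8.9 m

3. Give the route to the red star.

turn left 42°, forward 10.1 m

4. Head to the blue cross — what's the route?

turn left 7°, forward 11.9 m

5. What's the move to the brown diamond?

turn left 74°, forward 10.7 m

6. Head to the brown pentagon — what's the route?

turn right 12°, forward 9.3 m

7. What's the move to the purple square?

turn right 30°, forward 7.8 m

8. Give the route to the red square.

turn left 19°, forward 11.6 m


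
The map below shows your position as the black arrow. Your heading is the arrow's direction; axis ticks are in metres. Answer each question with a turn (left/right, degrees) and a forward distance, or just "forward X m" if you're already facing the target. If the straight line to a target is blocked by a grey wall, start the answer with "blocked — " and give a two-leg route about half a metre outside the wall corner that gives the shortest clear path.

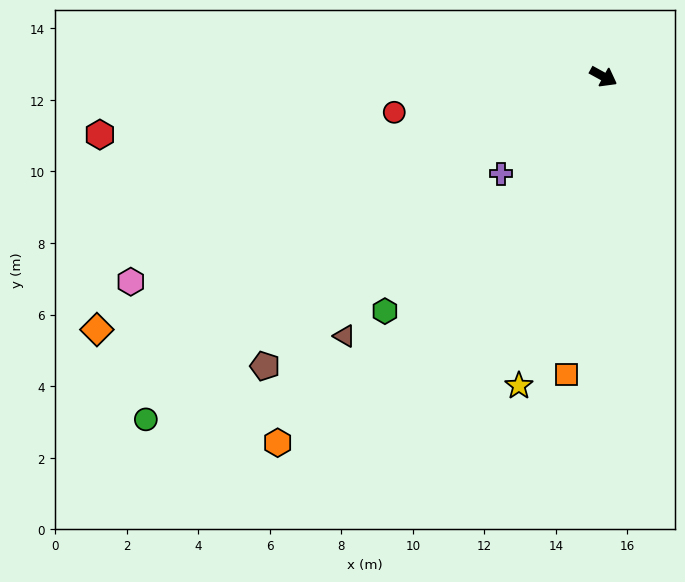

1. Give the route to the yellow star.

turn right 77°, forward 9.0 m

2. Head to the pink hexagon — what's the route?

turn right 128°, forward 14.4 m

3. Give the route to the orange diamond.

turn right 125°, forward 15.8 m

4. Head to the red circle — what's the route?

turn right 142°, forward 5.9 m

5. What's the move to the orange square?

turn right 68°, forward 8.4 m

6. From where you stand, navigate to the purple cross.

turn right 108°, forward 3.9 m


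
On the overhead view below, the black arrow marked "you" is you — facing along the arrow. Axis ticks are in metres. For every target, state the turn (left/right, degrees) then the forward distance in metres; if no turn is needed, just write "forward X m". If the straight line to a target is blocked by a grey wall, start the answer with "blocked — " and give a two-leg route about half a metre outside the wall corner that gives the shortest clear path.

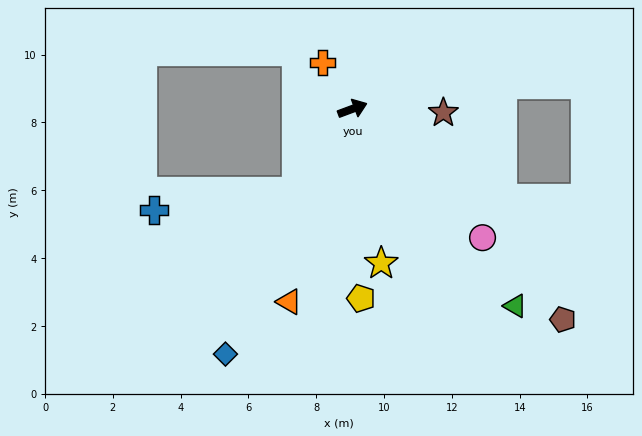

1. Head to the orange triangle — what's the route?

turn right 129°, forward 6.0 m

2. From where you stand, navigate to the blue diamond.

turn right 138°, forward 8.1 m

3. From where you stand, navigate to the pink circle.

turn right 65°, forward 5.4 m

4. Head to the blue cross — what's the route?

blocked — turn right 145°, forward 2.9 m, then turn right 48°, forward 4.2 m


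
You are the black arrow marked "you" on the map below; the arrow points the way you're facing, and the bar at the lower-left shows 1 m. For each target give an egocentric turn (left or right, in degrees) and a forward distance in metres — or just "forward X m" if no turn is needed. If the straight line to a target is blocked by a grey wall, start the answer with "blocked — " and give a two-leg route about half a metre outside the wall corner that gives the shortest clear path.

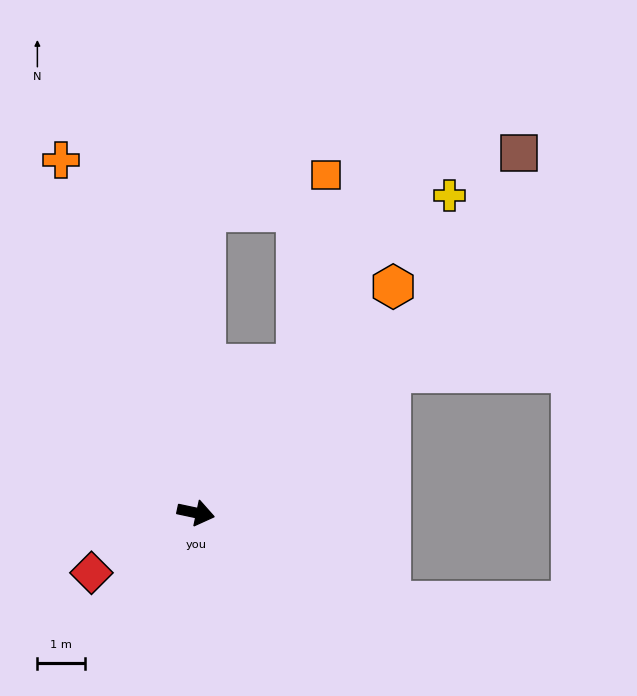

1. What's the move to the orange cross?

turn left 123°, forward 8.0 m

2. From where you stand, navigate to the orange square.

blocked — turn left 68°, forward 3.8 m, then turn left 25°, forward 4.1 m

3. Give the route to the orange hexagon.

turn left 61°, forward 6.4 m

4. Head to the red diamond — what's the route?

turn right 138°, forward 2.6 m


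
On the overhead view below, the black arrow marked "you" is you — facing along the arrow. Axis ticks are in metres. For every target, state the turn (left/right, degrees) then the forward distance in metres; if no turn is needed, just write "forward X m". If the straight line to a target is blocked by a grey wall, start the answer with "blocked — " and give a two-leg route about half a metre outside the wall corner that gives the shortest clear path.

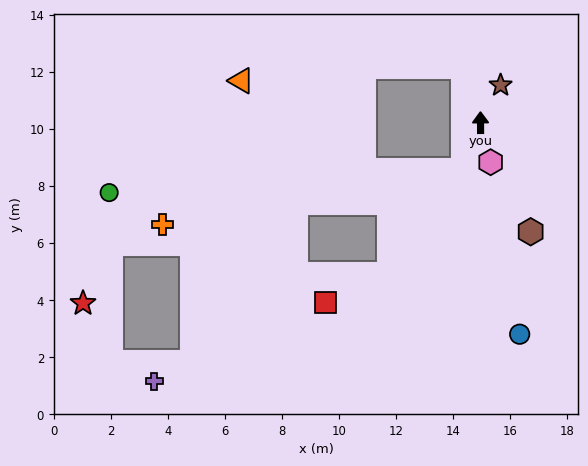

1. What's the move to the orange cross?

blocked — turn left 159°, forward 1.8 m, then turn right 59°, forward 10.7 m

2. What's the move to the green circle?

blocked — turn left 159°, forward 1.8 m, then turn right 66°, forward 12.4 m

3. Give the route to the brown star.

turn right 29°, forward 1.5 m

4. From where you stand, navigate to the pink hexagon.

turn right 166°, forward 1.4 m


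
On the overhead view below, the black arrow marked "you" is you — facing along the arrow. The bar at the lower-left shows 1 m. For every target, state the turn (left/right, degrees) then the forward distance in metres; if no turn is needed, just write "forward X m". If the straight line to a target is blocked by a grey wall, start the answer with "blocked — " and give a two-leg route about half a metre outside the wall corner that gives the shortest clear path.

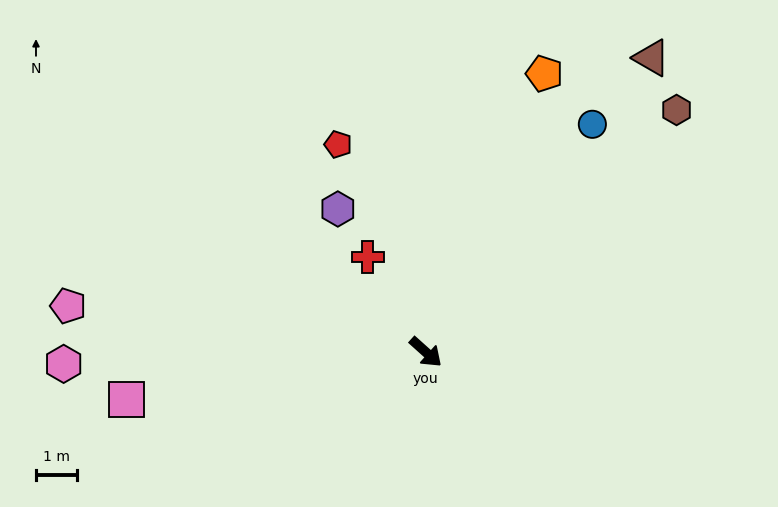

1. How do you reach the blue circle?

turn left 96°, forward 6.8 m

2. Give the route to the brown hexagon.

turn left 86°, forward 8.4 m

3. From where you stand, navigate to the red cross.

turn left 163°, forward 2.7 m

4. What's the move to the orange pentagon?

turn left 109°, forward 7.3 m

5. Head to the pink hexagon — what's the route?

turn right 136°, forward 8.8 m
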